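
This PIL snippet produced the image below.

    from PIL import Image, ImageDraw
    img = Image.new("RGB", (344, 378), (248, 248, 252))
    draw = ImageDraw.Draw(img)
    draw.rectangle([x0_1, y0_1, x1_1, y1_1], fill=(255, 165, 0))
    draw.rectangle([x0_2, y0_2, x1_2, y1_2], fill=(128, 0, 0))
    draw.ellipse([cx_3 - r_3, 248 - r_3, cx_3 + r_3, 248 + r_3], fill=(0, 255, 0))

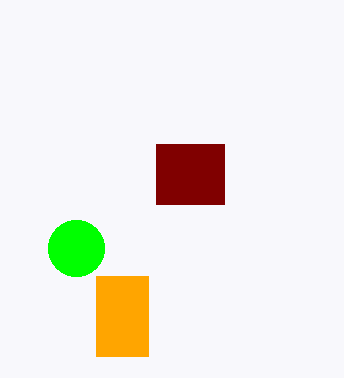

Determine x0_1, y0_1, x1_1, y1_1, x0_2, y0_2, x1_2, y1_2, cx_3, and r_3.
x0_1 = 96
y0_1 = 276
x1_1 = 148
y1_1 = 356
x0_2 = 156
y0_2 = 144
x1_2 = 224
y1_2 = 204
cx_3 = 76
r_3 = 28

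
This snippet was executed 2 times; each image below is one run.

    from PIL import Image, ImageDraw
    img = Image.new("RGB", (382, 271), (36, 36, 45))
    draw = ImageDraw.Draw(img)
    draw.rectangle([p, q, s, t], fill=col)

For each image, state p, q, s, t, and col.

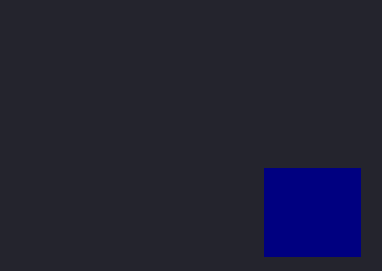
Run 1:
p = 264; q = 168; s = 360; t = 256; col = 'navy'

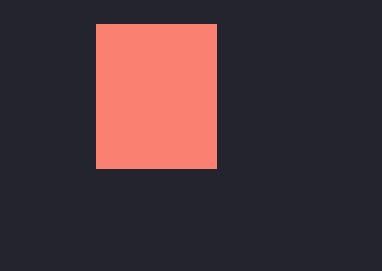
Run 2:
p = 96, q = 24, s = 216, t = 168, col = 'salmon'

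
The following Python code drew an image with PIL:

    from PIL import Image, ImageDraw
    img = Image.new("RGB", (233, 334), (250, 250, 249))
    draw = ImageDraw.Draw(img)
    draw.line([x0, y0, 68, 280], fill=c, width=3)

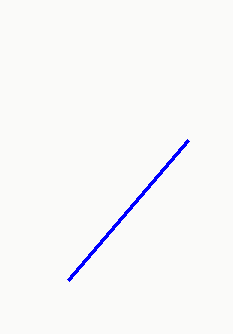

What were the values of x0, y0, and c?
x0 = 188
y0 = 140
c = 'blue'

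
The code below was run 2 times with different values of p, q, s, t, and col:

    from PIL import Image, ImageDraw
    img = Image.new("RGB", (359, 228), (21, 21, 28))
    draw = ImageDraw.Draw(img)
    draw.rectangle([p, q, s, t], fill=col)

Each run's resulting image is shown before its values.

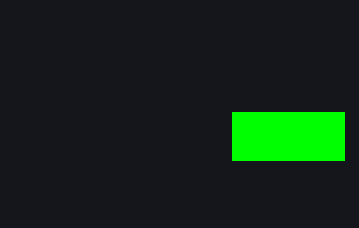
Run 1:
p = 232; q = 112; s = 344; t = 160; col = 'lime'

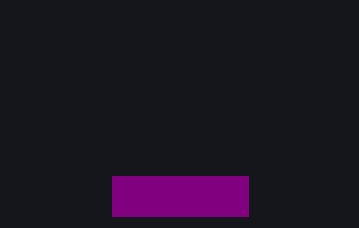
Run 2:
p = 112
q = 176
s = 248
t = 216
col = 'purple'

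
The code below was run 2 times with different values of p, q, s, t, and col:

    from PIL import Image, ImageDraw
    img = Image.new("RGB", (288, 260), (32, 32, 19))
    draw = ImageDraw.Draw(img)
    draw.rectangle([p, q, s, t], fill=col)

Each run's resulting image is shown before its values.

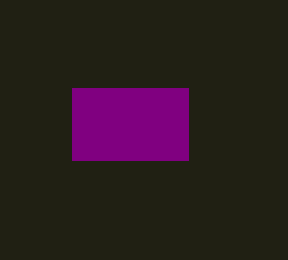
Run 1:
p = 72
q = 88
s = 188
t = 160
col = 'purple'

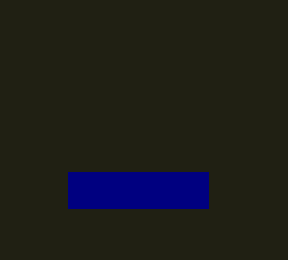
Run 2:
p = 68
q = 172
s = 208
t = 208
col = 'navy'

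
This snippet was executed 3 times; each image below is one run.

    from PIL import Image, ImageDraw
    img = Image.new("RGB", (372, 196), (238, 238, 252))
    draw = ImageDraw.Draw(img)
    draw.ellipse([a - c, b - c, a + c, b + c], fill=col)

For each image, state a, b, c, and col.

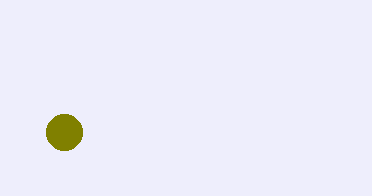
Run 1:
a = 64, b = 132, c = 18, col = 'olive'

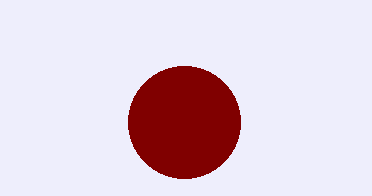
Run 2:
a = 184, b = 122, c = 56, col = 'maroon'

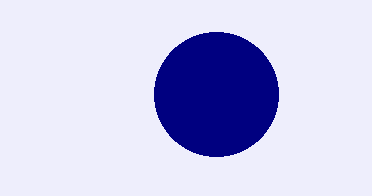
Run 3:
a = 216
b = 94
c = 62
col = 'navy'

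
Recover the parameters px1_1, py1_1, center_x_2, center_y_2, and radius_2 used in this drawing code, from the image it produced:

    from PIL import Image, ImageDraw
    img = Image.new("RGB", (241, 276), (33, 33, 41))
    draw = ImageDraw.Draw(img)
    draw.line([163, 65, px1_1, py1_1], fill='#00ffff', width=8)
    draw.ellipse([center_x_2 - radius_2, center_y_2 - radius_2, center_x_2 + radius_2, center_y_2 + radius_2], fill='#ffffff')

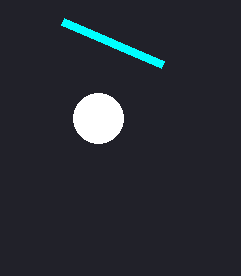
px1_1 = 63, py1_1 = 22, center_x_2 = 98, center_y_2 = 118, radius_2 = 25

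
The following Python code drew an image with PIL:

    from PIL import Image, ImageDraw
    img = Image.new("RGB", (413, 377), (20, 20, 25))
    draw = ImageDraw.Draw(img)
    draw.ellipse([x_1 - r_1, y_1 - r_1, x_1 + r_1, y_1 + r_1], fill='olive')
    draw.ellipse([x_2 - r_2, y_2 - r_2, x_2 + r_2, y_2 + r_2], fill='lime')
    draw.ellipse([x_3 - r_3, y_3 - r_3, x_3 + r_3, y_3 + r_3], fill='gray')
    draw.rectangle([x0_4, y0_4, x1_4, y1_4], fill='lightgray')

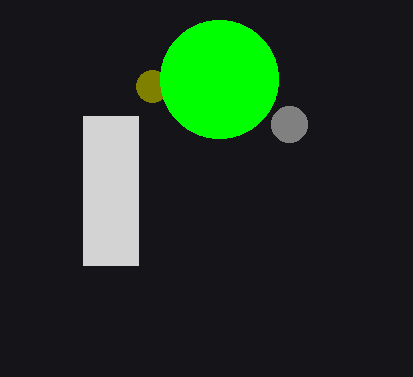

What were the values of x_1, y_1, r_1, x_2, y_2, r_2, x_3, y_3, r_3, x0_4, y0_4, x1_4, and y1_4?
x_1 = 152, y_1 = 86, r_1 = 16, x_2 = 219, y_2 = 79, r_2 = 59, x_3 = 289, y_3 = 124, r_3 = 18, x0_4 = 83, y0_4 = 116, x1_4 = 138, y1_4 = 265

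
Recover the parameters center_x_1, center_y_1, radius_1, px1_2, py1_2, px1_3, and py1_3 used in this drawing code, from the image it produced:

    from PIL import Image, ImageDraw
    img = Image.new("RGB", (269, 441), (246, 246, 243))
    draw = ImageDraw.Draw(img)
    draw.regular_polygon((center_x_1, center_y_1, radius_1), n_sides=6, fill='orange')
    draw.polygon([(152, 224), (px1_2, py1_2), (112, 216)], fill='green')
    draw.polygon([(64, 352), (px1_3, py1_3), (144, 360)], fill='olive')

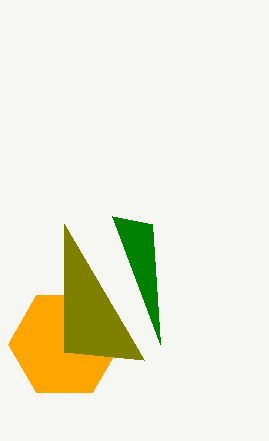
center_x_1 = 64; center_y_1 = 344; radius_1 = 56; px1_2 = 160; py1_2 = 344; px1_3 = 64; py1_3 = 224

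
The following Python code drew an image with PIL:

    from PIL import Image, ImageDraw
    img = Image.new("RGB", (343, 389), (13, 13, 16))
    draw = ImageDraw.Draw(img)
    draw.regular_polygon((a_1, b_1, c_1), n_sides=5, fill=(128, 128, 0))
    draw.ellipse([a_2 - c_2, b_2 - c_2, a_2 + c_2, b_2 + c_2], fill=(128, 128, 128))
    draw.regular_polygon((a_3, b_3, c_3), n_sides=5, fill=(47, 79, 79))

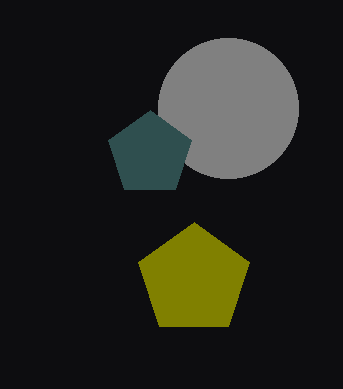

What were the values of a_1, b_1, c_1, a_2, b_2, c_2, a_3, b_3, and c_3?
a_1 = 194; b_1 = 280; c_1 = 58; a_2 = 228; b_2 = 108; c_2 = 70; a_3 = 150; b_3 = 154; c_3 = 44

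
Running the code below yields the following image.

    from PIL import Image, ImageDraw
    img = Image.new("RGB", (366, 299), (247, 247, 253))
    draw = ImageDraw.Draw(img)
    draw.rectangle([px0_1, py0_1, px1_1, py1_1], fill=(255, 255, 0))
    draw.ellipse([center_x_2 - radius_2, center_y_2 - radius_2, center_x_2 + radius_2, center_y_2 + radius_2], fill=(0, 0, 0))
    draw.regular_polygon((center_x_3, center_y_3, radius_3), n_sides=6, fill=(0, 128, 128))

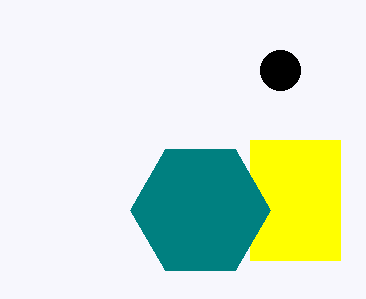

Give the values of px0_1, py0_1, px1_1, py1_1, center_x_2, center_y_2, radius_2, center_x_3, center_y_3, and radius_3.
px0_1 = 250
py0_1 = 140
px1_1 = 340
py1_1 = 260
center_x_2 = 280
center_y_2 = 70
radius_2 = 20
center_x_3 = 200
center_y_3 = 210
radius_3 = 70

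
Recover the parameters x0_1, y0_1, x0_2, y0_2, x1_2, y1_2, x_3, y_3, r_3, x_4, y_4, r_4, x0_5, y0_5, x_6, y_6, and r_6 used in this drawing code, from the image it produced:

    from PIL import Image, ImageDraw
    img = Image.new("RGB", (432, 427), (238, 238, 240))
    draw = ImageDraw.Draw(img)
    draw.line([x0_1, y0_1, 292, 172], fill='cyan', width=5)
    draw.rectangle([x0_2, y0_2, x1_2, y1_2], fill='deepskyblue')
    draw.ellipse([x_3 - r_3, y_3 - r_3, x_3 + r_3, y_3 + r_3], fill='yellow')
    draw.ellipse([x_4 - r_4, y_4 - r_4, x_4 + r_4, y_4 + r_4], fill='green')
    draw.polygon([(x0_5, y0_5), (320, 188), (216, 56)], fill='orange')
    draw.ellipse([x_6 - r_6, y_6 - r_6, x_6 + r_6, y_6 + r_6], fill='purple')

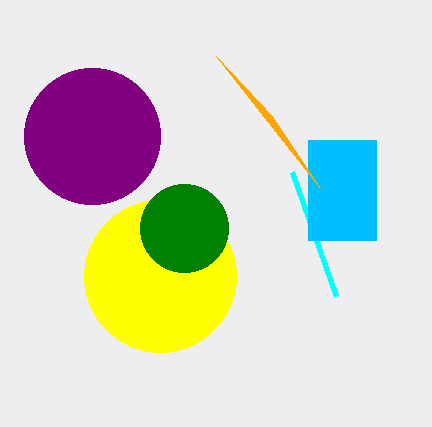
x0_1 = 336; y0_1 = 296; x0_2 = 308; y0_2 = 140; x1_2 = 376; y1_2 = 240; x_3 = 160; y_3 = 276; r_3 = 76; x_4 = 184; y_4 = 228; r_4 = 44; x0_5 = 272; y0_5 = 116; x_6 = 92; y_6 = 136; r_6 = 68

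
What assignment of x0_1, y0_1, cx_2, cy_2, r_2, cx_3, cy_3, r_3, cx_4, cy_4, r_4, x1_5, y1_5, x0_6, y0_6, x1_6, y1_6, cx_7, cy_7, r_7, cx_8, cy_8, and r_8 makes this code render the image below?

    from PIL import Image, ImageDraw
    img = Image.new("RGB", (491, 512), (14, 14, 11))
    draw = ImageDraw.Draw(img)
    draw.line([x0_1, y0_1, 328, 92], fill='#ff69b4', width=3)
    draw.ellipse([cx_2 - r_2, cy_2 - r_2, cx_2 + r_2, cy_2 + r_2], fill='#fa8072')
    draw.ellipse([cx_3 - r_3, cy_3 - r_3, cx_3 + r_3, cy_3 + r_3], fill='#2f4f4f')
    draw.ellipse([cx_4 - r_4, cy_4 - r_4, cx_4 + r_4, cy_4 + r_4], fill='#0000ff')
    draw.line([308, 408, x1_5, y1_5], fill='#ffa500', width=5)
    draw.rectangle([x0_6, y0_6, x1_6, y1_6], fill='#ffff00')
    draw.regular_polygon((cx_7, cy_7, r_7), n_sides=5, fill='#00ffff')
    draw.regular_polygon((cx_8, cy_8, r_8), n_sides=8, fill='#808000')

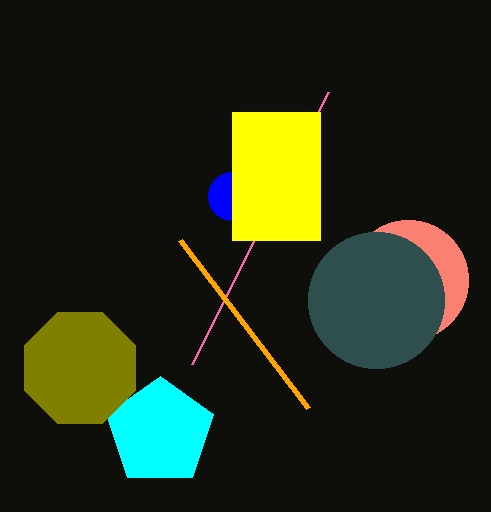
x0_1 = 192; y0_1 = 364; cx_2 = 408; cy_2 = 280; r_2 = 60; cx_3 = 376; cy_3 = 300; r_3 = 68; cx_4 = 232; cy_4 = 196; r_4 = 24; x1_5 = 180; y1_5 = 240; x0_6 = 232; y0_6 = 112; x1_6 = 320; y1_6 = 240; cx_7 = 160; cy_7 = 432; r_7 = 56; cx_8 = 80; cy_8 = 368; r_8 = 60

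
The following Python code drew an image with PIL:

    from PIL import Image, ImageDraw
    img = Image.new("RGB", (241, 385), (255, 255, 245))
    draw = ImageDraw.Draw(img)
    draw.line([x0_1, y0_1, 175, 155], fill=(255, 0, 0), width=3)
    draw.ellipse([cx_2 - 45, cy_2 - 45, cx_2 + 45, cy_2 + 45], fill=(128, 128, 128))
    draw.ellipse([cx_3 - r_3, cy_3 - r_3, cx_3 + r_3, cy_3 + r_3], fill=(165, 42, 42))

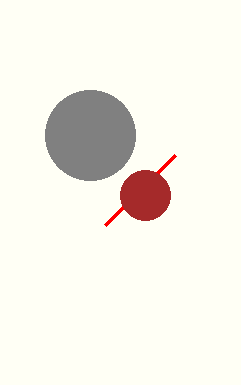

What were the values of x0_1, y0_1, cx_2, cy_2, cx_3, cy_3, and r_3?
x0_1 = 105; y0_1 = 225; cx_2 = 90; cy_2 = 135; cx_3 = 145; cy_3 = 195; r_3 = 25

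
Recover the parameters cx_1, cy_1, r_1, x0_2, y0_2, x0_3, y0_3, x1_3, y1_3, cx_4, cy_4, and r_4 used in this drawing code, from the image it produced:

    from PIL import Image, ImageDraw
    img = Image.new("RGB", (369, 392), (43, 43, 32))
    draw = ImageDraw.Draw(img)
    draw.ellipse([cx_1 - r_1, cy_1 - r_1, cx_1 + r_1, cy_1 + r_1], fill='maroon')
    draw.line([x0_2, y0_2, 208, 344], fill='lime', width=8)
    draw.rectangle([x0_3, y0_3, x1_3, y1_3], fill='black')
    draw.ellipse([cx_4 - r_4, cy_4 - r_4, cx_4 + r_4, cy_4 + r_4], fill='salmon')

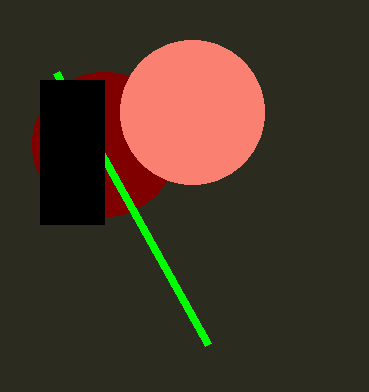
cx_1 = 104; cy_1 = 144; r_1 = 72; x0_2 = 56; y0_2 = 72; x0_3 = 40; y0_3 = 80; x1_3 = 104; y1_3 = 224; cx_4 = 192; cy_4 = 112; r_4 = 72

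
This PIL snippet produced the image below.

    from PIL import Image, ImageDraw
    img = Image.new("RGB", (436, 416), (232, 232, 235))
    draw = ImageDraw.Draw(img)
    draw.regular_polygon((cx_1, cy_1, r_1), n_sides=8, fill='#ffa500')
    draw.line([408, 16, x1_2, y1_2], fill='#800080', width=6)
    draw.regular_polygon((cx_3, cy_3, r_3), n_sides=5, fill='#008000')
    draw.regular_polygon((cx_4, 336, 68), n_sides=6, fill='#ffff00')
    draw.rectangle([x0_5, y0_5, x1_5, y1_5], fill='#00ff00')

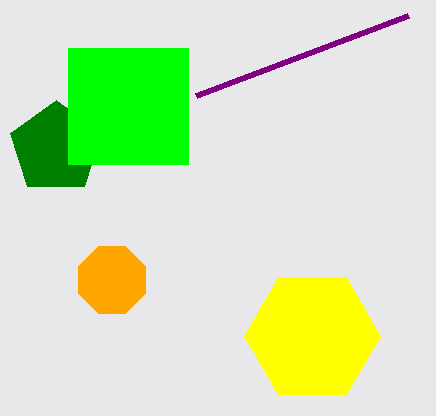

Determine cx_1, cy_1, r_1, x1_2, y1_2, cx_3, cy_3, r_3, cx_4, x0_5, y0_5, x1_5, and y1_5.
cx_1 = 112; cy_1 = 280; r_1 = 36; x1_2 = 196; y1_2 = 96; cx_3 = 56; cy_3 = 148; r_3 = 48; cx_4 = 312; x0_5 = 68; y0_5 = 48; x1_5 = 188; y1_5 = 164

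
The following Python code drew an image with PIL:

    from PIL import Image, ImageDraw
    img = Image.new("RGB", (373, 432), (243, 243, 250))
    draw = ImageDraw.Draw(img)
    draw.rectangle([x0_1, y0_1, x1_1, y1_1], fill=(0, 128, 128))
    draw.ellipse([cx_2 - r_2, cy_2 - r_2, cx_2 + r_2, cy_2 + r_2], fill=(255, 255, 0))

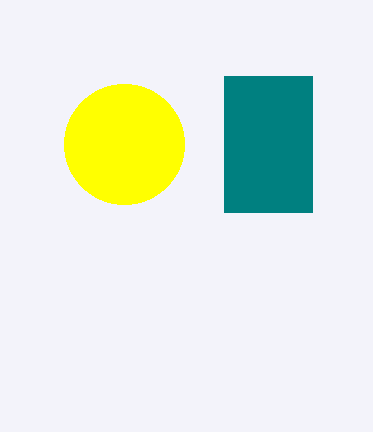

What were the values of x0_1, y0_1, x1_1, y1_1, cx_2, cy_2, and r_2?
x0_1 = 224, y0_1 = 76, x1_1 = 312, y1_1 = 212, cx_2 = 124, cy_2 = 144, r_2 = 60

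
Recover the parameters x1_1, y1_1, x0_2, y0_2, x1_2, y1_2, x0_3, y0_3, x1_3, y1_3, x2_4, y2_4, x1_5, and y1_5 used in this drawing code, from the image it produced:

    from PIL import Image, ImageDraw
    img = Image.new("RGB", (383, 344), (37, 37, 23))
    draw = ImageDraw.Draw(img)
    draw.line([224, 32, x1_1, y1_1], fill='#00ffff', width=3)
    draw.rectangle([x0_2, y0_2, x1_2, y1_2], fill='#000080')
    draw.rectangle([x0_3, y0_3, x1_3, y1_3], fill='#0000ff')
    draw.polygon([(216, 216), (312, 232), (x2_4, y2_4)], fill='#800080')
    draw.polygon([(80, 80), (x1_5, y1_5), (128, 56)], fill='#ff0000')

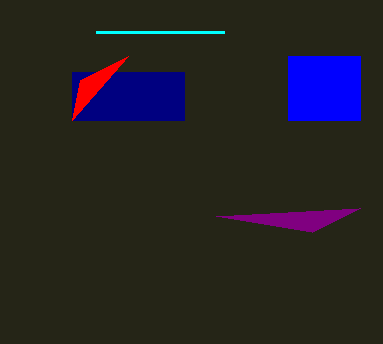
x1_1 = 96, y1_1 = 32, x0_2 = 72, y0_2 = 72, x1_2 = 184, y1_2 = 120, x0_3 = 288, y0_3 = 56, x1_3 = 360, y1_3 = 120, x2_4 = 360, y2_4 = 208, x1_5 = 72, y1_5 = 120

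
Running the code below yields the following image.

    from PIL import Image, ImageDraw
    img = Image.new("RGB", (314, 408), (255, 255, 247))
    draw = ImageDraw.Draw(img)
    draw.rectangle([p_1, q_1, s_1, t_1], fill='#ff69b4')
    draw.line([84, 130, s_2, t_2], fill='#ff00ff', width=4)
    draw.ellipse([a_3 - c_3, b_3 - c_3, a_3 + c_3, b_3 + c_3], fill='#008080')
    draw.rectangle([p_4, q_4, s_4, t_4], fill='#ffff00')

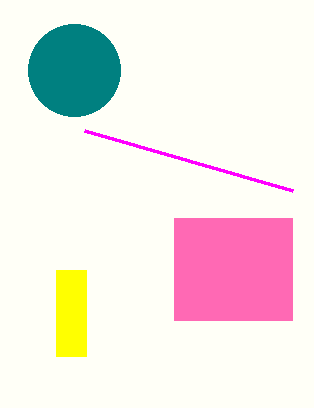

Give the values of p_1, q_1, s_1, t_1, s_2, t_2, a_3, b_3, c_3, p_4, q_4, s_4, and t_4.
p_1 = 174; q_1 = 218; s_1 = 292; t_1 = 320; s_2 = 292; t_2 = 190; a_3 = 74; b_3 = 70; c_3 = 46; p_4 = 56; q_4 = 270; s_4 = 86; t_4 = 356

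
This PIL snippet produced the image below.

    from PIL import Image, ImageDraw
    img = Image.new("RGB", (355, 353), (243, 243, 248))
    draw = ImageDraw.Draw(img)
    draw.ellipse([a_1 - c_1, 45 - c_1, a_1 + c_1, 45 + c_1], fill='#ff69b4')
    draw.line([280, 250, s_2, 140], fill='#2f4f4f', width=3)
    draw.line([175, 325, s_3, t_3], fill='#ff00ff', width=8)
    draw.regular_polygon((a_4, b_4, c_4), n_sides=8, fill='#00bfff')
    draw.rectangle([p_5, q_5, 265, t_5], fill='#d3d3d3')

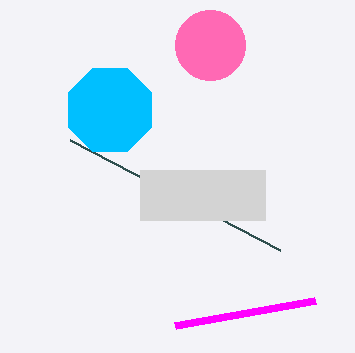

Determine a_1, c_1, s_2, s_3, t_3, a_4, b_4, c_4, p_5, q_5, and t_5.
a_1 = 210
c_1 = 35
s_2 = 70
s_3 = 315
t_3 = 300
a_4 = 110
b_4 = 110
c_4 = 45
p_5 = 140
q_5 = 170
t_5 = 220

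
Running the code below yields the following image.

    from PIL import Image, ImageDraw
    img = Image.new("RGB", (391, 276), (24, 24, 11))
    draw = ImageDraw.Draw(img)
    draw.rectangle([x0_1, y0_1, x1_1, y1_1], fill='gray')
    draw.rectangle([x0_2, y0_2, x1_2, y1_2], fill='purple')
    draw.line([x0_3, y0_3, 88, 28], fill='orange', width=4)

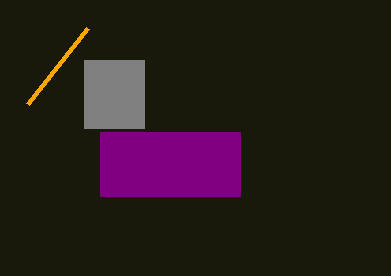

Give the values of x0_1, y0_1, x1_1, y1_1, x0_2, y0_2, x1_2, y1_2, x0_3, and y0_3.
x0_1 = 84; y0_1 = 60; x1_1 = 144; y1_1 = 128; x0_2 = 100; y0_2 = 132; x1_2 = 240; y1_2 = 196; x0_3 = 28; y0_3 = 104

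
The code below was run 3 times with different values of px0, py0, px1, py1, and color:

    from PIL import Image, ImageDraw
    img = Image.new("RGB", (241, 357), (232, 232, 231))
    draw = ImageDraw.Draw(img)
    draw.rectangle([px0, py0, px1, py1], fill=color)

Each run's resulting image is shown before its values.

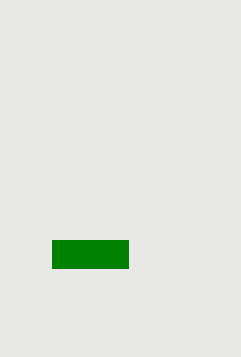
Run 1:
px0 = 52, py0 = 240, px1 = 128, py1 = 268, color = 'green'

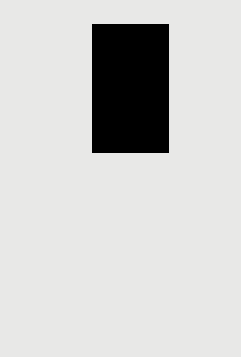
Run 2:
px0 = 92
py0 = 24
px1 = 168
py1 = 152
color = 'black'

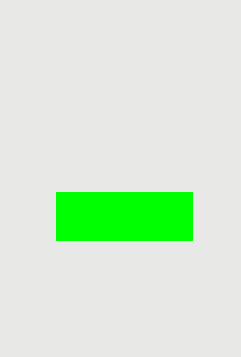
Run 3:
px0 = 56, py0 = 192, px1 = 192, py1 = 240, color = 'lime'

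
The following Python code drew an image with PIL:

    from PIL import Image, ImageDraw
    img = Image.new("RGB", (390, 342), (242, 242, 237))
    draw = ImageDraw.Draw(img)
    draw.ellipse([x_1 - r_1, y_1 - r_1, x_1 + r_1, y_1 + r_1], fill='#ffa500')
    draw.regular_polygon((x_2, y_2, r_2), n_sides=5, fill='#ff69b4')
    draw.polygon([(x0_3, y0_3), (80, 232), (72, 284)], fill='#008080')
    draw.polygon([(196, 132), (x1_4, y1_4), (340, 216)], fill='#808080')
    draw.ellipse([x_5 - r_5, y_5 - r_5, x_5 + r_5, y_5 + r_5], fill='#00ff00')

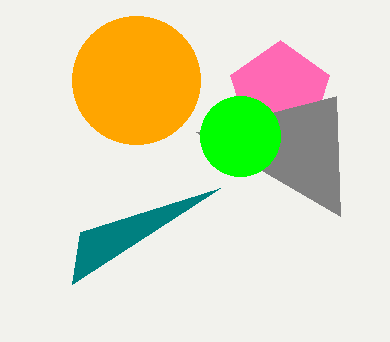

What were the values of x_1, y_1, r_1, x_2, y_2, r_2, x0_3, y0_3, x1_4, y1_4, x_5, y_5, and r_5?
x_1 = 136, y_1 = 80, r_1 = 64, x_2 = 280, y_2 = 92, r_2 = 52, x0_3 = 220, y0_3 = 188, x1_4 = 336, y1_4 = 96, x_5 = 240, y_5 = 136, r_5 = 40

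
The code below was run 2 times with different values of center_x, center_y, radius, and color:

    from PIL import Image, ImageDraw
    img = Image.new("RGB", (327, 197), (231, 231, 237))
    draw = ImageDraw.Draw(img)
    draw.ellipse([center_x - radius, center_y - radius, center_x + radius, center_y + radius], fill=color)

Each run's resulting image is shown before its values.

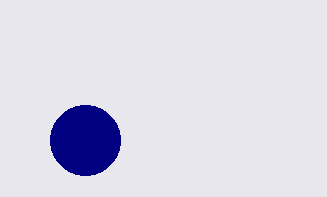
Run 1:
center_x = 85
center_y = 140
radius = 35
color = 'navy'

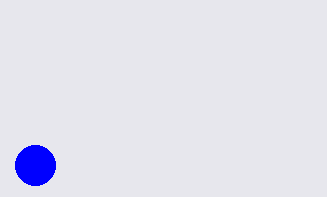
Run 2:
center_x = 35
center_y = 165
radius = 20
color = 'blue'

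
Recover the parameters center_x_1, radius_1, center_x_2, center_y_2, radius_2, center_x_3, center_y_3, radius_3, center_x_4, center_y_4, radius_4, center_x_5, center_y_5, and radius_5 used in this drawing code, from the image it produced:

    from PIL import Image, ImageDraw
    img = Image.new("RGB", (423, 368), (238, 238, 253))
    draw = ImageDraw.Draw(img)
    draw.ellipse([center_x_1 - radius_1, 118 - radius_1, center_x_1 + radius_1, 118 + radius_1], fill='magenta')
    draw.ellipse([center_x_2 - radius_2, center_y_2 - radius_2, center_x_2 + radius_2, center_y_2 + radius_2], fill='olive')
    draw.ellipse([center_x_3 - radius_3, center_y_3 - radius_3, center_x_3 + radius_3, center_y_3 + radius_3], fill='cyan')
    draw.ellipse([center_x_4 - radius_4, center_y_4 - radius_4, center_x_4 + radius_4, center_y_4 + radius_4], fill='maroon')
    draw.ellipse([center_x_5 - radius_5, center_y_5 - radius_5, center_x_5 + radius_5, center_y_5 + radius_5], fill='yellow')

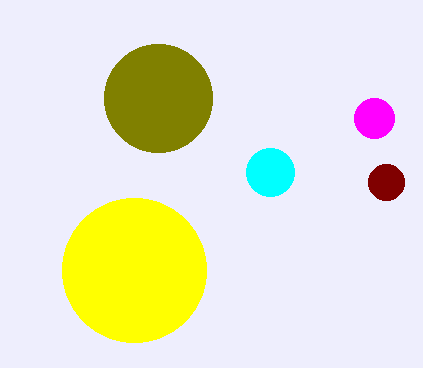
center_x_1 = 374; radius_1 = 20; center_x_2 = 158; center_y_2 = 98; radius_2 = 54; center_x_3 = 270; center_y_3 = 172; radius_3 = 24; center_x_4 = 386; center_y_4 = 182; radius_4 = 18; center_x_5 = 134; center_y_5 = 270; radius_5 = 72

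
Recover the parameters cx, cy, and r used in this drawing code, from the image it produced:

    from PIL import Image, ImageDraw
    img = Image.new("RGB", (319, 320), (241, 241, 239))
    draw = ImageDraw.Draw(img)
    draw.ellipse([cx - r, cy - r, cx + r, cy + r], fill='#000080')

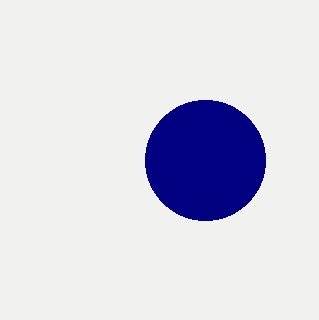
cx = 205
cy = 160
r = 60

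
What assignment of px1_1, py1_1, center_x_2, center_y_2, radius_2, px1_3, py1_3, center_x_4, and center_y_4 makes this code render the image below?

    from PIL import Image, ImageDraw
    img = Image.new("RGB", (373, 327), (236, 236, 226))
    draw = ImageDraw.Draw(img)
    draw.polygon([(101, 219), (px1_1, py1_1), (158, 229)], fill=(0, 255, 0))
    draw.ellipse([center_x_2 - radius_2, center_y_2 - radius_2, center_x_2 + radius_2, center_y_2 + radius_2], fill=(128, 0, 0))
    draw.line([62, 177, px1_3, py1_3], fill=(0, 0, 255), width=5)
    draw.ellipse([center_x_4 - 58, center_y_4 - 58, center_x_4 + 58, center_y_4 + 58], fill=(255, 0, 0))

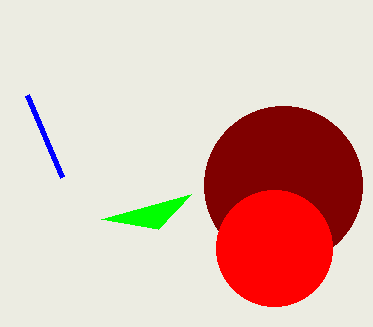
px1_1 = 191; py1_1 = 194; center_x_2 = 283; center_y_2 = 185; radius_2 = 79; px1_3 = 27; py1_3 = 95; center_x_4 = 274; center_y_4 = 248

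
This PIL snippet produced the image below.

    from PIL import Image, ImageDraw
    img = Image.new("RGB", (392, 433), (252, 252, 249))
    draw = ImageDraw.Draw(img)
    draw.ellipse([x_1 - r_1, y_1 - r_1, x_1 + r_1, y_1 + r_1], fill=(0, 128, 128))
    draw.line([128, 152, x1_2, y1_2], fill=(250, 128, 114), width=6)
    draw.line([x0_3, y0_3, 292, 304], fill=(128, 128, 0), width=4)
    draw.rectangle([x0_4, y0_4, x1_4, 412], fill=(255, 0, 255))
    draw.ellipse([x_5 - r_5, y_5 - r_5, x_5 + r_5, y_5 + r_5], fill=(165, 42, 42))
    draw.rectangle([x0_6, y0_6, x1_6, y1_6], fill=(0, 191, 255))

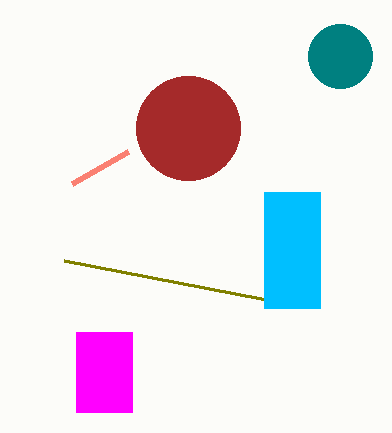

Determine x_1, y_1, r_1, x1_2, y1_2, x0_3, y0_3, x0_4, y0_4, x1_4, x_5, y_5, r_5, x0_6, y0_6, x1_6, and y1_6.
x_1 = 340; y_1 = 56; r_1 = 32; x1_2 = 72; y1_2 = 184; x0_3 = 64; y0_3 = 260; x0_4 = 76; y0_4 = 332; x1_4 = 132; x_5 = 188; y_5 = 128; r_5 = 52; x0_6 = 264; y0_6 = 192; x1_6 = 320; y1_6 = 308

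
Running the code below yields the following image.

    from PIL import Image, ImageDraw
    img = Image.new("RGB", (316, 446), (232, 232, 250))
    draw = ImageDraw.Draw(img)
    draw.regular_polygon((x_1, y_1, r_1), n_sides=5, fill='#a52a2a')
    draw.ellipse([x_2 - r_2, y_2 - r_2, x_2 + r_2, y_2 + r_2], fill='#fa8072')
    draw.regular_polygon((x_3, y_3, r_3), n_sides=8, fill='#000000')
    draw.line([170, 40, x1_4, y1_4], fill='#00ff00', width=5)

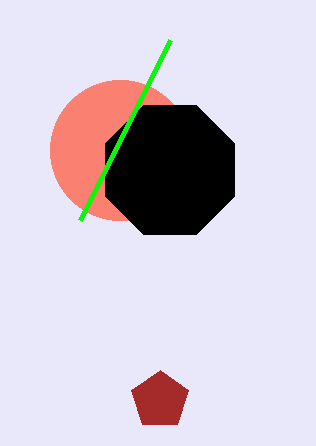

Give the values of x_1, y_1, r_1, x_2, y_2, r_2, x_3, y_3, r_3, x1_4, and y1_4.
x_1 = 160; y_1 = 400; r_1 = 30; x_2 = 120; y_2 = 150; r_2 = 70; x_3 = 170; y_3 = 170; r_3 = 70; x1_4 = 80; y1_4 = 220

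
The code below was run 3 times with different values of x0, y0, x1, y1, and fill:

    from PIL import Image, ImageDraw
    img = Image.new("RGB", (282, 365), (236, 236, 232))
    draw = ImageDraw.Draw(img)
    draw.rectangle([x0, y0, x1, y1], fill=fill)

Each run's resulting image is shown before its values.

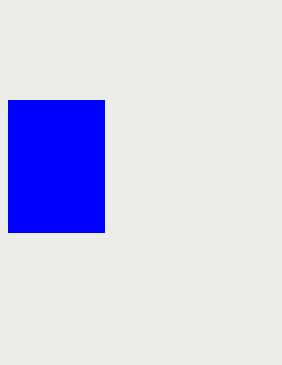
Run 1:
x0 = 8
y0 = 100
x1 = 104
y1 = 232
fill = 'blue'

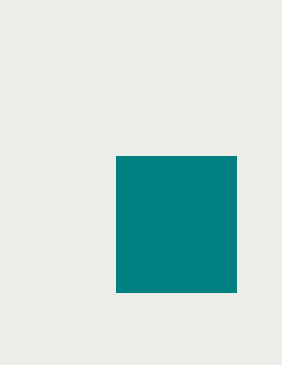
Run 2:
x0 = 116
y0 = 156
x1 = 236
y1 = 292
fill = 'teal'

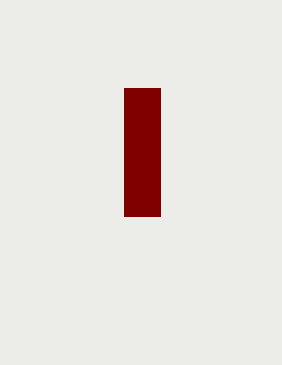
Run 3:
x0 = 124; y0 = 88; x1 = 160; y1 = 216; fill = 'maroon'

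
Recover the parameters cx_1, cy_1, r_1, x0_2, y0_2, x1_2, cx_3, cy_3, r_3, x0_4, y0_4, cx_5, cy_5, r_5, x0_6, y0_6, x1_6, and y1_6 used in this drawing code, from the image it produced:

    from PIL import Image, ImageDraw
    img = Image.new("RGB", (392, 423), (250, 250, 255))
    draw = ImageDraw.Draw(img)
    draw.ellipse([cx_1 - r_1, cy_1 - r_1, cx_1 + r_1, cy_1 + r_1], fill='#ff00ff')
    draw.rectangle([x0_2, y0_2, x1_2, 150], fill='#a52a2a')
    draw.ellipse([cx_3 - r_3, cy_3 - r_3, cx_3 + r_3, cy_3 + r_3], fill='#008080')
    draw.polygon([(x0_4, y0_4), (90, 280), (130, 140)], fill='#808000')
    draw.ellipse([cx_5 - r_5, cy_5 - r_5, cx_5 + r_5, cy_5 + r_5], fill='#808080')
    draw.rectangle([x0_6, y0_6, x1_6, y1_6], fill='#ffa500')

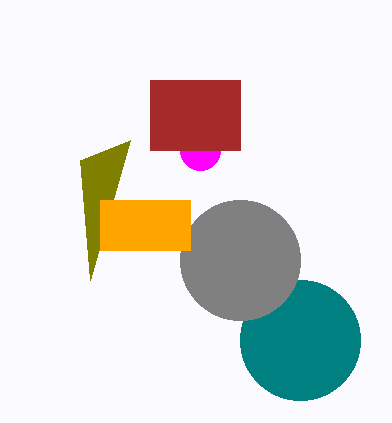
cx_1 = 200; cy_1 = 150; r_1 = 20; x0_2 = 150; y0_2 = 80; x1_2 = 240; cx_3 = 300; cy_3 = 340; r_3 = 60; x0_4 = 80; y0_4 = 160; cx_5 = 240; cy_5 = 260; r_5 = 60; x0_6 = 100; y0_6 = 200; x1_6 = 190; y1_6 = 250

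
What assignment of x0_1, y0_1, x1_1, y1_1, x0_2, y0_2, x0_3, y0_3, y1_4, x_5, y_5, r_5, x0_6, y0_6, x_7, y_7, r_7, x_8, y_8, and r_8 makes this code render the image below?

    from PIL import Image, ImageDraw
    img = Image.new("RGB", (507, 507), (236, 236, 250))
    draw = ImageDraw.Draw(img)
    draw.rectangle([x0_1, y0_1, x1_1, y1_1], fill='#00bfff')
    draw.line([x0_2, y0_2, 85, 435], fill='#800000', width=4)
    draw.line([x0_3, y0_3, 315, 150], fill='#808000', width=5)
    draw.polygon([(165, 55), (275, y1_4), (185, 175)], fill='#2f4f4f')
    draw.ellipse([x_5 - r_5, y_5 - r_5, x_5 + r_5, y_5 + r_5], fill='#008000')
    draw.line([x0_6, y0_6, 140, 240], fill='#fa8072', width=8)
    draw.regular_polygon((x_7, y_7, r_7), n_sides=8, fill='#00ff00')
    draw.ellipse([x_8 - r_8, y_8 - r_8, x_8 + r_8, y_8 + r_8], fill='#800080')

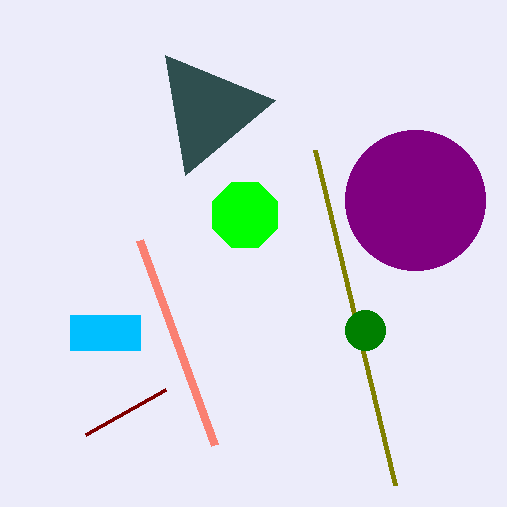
x0_1 = 70; y0_1 = 315; x1_1 = 140; y1_1 = 350; x0_2 = 165; y0_2 = 390; x0_3 = 395; y0_3 = 485; y1_4 = 100; x_5 = 365; y_5 = 330; r_5 = 20; x0_6 = 215; y0_6 = 445; x_7 = 245; y_7 = 215; r_7 = 35; x_8 = 415; y_8 = 200; r_8 = 70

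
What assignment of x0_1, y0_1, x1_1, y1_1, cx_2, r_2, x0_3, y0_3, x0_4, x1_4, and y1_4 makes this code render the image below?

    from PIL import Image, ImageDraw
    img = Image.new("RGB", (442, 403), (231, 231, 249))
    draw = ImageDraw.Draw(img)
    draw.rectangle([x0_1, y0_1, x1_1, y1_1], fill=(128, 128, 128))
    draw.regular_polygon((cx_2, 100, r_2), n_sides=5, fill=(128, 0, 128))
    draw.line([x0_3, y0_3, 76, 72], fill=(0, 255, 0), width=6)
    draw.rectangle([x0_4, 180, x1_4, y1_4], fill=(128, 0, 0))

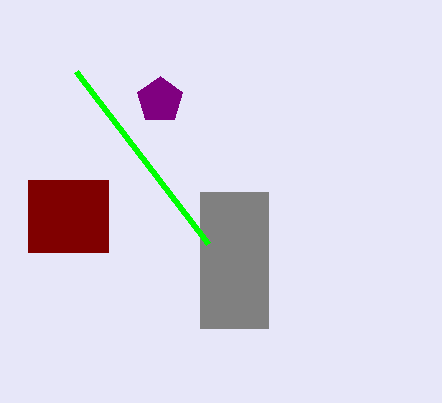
x0_1 = 200; y0_1 = 192; x1_1 = 268; y1_1 = 328; cx_2 = 160; r_2 = 24; x0_3 = 208; y0_3 = 244; x0_4 = 28; x1_4 = 108; y1_4 = 252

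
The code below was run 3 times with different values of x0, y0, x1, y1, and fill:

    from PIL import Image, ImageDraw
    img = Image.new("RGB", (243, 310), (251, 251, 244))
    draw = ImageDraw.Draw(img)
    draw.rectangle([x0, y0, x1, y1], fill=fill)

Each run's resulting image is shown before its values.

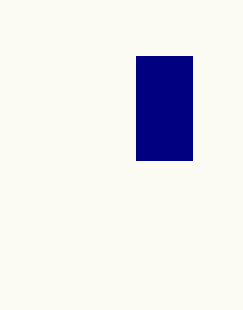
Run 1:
x0 = 136
y0 = 56
x1 = 192
y1 = 160
fill = 'navy'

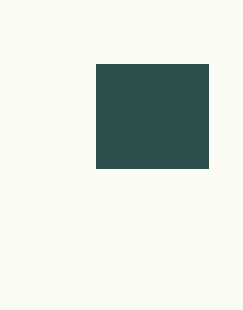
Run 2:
x0 = 96; y0 = 64; x1 = 208; y1 = 168; fill = 'darkslategray'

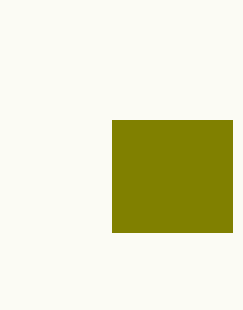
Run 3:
x0 = 112; y0 = 120; x1 = 232; y1 = 232; fill = 'olive'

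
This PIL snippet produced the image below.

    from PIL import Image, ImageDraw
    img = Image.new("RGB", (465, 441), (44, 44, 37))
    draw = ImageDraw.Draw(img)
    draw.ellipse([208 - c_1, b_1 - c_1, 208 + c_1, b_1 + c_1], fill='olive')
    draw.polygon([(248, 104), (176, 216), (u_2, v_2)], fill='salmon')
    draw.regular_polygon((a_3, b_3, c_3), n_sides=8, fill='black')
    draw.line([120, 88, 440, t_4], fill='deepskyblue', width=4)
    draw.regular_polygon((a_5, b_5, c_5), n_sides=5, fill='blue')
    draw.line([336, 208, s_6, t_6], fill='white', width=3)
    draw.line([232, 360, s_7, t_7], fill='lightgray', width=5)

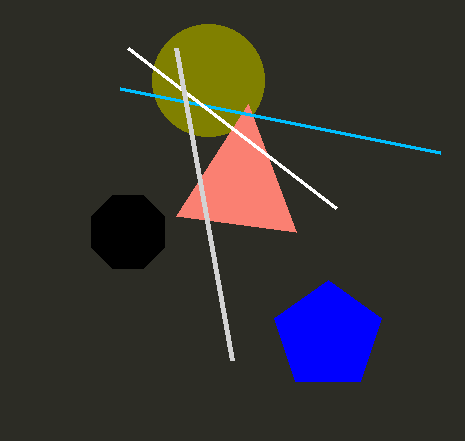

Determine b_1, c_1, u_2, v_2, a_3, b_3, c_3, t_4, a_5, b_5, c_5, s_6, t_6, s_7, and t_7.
b_1 = 80
c_1 = 56
u_2 = 296
v_2 = 232
a_3 = 128
b_3 = 232
c_3 = 40
t_4 = 152
a_5 = 328
b_5 = 336
c_5 = 56
s_6 = 128
t_6 = 48
s_7 = 176
t_7 = 48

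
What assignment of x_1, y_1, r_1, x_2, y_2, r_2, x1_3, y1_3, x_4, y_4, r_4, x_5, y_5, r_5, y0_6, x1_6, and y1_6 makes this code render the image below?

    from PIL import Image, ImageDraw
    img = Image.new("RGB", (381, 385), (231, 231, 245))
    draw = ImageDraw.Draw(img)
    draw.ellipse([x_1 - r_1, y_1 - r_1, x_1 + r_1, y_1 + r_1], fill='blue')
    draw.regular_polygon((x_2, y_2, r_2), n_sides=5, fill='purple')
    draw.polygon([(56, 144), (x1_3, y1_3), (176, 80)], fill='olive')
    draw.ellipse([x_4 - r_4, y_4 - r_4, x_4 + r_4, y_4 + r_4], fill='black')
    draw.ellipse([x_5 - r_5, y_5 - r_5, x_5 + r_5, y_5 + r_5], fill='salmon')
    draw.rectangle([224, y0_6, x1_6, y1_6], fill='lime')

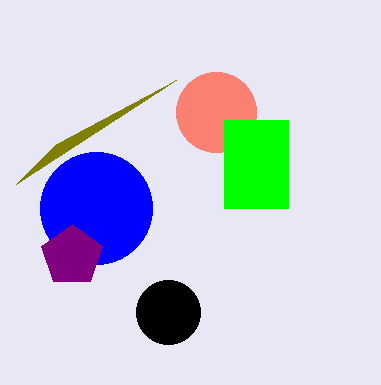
x_1 = 96, y_1 = 208, r_1 = 56, x_2 = 72, y_2 = 256, r_2 = 32, x1_3 = 16, y1_3 = 184, x_4 = 168, y_4 = 312, r_4 = 32, x_5 = 216, y_5 = 112, r_5 = 40, y0_6 = 120, x1_6 = 288, y1_6 = 208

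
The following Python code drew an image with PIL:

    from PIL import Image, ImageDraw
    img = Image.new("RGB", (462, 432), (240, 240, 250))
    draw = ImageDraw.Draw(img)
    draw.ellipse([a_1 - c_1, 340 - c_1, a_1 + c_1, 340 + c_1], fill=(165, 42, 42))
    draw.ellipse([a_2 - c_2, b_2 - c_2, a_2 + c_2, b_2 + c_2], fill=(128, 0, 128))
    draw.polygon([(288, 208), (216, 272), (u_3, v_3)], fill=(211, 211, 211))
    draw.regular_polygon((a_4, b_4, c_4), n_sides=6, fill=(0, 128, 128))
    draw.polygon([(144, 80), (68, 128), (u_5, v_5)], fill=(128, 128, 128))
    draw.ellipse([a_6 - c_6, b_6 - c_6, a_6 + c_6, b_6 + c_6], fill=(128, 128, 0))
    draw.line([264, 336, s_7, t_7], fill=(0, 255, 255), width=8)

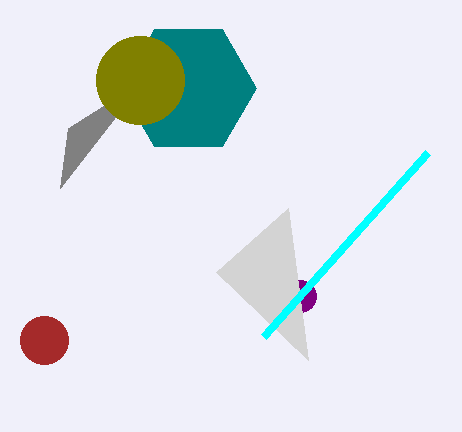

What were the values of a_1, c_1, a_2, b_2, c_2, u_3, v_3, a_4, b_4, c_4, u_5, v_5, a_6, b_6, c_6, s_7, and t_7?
a_1 = 44
c_1 = 24
a_2 = 300
b_2 = 296
c_2 = 16
u_3 = 308
v_3 = 360
a_4 = 188
b_4 = 88
c_4 = 68
u_5 = 60
v_5 = 188
a_6 = 140
b_6 = 80
c_6 = 44
s_7 = 428
t_7 = 152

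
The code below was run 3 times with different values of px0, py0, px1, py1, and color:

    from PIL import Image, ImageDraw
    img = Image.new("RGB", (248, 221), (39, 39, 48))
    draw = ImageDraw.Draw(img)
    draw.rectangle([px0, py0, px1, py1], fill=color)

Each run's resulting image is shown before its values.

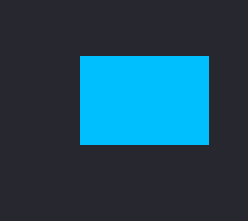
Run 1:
px0 = 80
py0 = 56
px1 = 208
py1 = 144
color = 'deepskyblue'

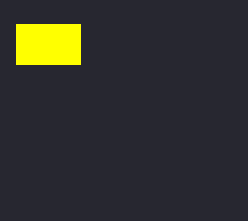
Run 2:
px0 = 16, py0 = 24, px1 = 80, py1 = 64, color = 'yellow'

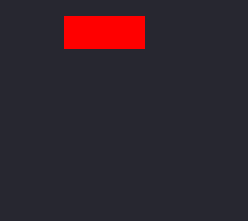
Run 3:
px0 = 64; py0 = 16; px1 = 144; py1 = 48; color = 'red'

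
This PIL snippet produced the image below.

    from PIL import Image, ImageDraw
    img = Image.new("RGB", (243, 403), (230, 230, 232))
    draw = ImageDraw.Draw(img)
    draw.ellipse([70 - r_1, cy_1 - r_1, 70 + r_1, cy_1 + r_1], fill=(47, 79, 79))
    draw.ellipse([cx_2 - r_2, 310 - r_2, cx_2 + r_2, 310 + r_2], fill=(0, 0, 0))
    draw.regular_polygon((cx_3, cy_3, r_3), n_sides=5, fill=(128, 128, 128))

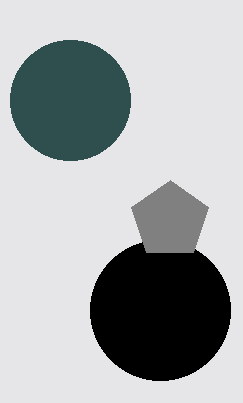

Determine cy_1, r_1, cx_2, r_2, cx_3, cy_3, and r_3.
cy_1 = 100
r_1 = 60
cx_2 = 160
r_2 = 70
cx_3 = 170
cy_3 = 220
r_3 = 40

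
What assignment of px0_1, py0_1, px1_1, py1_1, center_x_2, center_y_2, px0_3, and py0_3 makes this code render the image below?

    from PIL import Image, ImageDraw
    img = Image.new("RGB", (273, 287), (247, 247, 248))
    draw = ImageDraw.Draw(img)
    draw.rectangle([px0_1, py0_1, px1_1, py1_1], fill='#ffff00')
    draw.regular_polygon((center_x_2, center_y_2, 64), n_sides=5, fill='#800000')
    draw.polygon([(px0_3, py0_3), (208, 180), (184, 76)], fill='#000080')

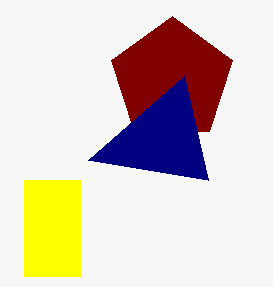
px0_1 = 24
py0_1 = 180
px1_1 = 80
py1_1 = 276
center_x_2 = 172
center_y_2 = 80
px0_3 = 88
py0_3 = 160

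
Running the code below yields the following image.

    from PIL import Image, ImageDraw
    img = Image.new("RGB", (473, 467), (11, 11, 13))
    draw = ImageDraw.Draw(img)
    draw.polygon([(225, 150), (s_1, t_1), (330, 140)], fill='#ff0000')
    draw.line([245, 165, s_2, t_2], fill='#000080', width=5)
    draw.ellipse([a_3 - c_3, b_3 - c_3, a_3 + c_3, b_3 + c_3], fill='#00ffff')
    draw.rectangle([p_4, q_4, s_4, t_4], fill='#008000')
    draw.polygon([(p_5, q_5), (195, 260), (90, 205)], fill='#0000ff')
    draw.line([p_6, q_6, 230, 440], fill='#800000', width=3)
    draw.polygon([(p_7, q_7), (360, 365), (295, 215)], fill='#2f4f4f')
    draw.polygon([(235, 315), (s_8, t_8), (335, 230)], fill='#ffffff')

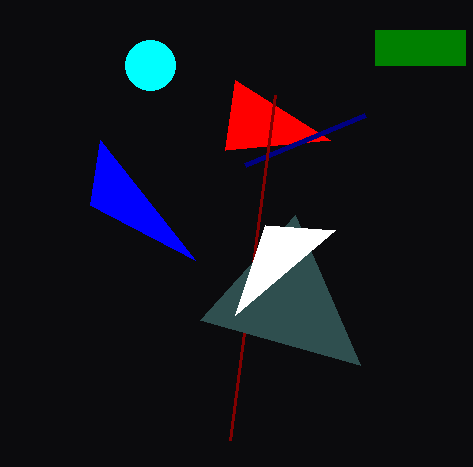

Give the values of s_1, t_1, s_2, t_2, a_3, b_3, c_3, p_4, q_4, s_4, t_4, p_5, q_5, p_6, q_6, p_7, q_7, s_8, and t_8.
s_1 = 235, t_1 = 80, s_2 = 365, t_2 = 115, a_3 = 150, b_3 = 65, c_3 = 25, p_4 = 375, q_4 = 30, s_4 = 465, t_4 = 65, p_5 = 100, q_5 = 140, p_6 = 275, q_6 = 95, p_7 = 200, q_7 = 320, s_8 = 265, t_8 = 225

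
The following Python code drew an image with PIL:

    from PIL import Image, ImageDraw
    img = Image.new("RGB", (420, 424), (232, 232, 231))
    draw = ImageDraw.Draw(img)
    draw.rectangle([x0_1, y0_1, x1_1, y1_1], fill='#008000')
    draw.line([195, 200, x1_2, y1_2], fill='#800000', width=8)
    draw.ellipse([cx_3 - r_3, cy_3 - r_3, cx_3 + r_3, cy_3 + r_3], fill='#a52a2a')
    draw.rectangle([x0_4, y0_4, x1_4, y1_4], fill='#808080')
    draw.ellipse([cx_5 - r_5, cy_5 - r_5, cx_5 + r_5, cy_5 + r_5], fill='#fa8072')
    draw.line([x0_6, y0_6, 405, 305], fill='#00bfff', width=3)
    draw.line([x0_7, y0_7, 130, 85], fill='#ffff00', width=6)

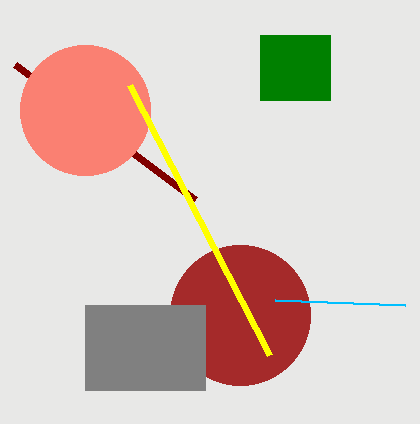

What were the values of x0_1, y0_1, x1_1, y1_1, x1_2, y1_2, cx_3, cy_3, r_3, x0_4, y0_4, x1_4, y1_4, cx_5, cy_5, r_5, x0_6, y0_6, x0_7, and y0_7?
x0_1 = 260
y0_1 = 35
x1_1 = 330
y1_1 = 100
x1_2 = 15
y1_2 = 65
cx_3 = 240
cy_3 = 315
r_3 = 70
x0_4 = 85
y0_4 = 305
x1_4 = 205
y1_4 = 390
cx_5 = 85
cy_5 = 110
r_5 = 65
x0_6 = 275
y0_6 = 300
x0_7 = 270
y0_7 = 355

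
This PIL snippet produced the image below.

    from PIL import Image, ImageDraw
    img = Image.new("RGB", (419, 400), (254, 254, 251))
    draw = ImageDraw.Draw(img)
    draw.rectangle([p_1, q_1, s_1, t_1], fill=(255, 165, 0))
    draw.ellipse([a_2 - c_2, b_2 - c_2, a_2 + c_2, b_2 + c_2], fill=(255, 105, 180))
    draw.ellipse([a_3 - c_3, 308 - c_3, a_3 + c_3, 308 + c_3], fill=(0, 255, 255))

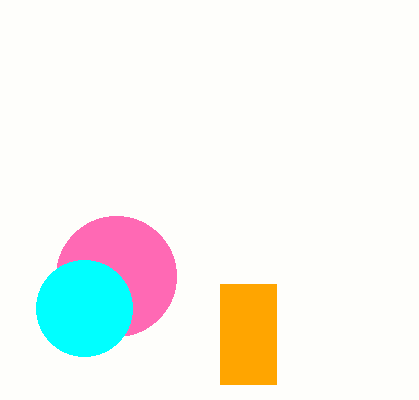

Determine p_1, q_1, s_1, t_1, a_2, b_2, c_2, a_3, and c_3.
p_1 = 220, q_1 = 284, s_1 = 276, t_1 = 384, a_2 = 116, b_2 = 276, c_2 = 60, a_3 = 84, c_3 = 48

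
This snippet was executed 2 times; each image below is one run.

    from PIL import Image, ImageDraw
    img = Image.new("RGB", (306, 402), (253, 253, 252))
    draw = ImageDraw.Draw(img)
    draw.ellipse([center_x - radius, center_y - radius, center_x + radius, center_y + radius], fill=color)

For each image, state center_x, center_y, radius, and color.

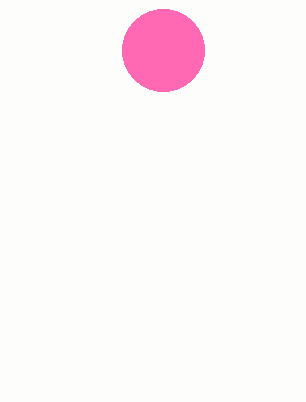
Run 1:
center_x = 163
center_y = 50
radius = 41
color = 'hotpink'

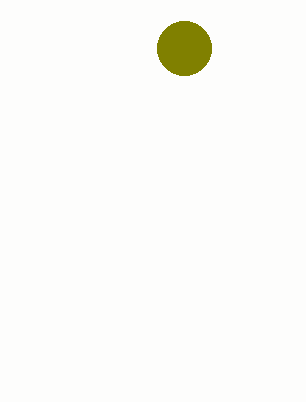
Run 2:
center_x = 184, center_y = 48, radius = 27, color = 'olive'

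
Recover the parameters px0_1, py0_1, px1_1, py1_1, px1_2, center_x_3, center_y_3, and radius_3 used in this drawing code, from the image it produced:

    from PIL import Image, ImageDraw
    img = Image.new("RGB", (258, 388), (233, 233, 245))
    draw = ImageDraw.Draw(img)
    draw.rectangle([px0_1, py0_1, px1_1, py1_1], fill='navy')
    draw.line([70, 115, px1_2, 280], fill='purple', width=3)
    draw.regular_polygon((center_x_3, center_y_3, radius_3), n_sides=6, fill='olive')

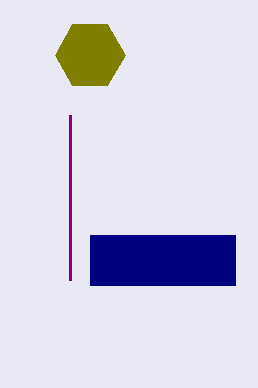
px0_1 = 90, py0_1 = 235, px1_1 = 235, py1_1 = 285, px1_2 = 70, center_x_3 = 90, center_y_3 = 55, radius_3 = 35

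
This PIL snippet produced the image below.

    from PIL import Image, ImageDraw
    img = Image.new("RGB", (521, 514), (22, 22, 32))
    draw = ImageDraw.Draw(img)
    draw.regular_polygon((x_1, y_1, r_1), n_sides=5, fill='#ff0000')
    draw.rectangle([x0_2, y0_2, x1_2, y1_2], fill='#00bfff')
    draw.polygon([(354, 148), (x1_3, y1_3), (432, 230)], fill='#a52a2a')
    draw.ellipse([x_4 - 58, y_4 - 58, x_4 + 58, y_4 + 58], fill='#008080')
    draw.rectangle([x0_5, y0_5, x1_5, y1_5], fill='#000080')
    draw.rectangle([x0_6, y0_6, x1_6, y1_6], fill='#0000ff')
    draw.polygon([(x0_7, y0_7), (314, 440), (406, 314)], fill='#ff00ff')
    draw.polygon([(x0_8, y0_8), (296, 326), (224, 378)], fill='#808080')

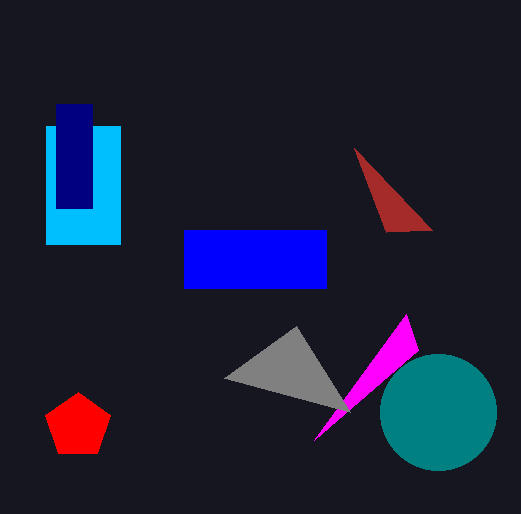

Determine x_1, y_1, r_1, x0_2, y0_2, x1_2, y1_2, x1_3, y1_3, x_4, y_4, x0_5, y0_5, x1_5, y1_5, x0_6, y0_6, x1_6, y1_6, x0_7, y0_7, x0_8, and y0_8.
x_1 = 78
y_1 = 426
r_1 = 34
x0_2 = 46
y0_2 = 126
x1_2 = 120
y1_2 = 244
x1_3 = 386
y1_3 = 232
x_4 = 438
y_4 = 412
x0_5 = 56
y0_5 = 104
x1_5 = 92
y1_5 = 208
x0_6 = 184
y0_6 = 230
x1_6 = 326
y1_6 = 288
x0_7 = 418
y0_7 = 350
x0_8 = 350
y0_8 = 412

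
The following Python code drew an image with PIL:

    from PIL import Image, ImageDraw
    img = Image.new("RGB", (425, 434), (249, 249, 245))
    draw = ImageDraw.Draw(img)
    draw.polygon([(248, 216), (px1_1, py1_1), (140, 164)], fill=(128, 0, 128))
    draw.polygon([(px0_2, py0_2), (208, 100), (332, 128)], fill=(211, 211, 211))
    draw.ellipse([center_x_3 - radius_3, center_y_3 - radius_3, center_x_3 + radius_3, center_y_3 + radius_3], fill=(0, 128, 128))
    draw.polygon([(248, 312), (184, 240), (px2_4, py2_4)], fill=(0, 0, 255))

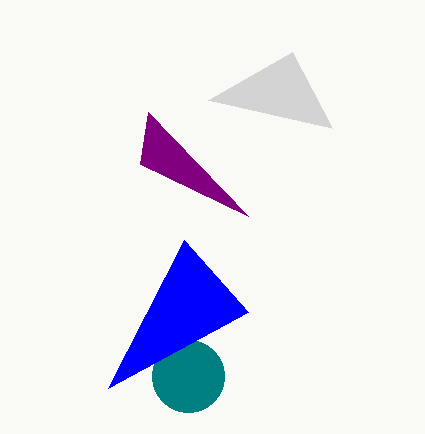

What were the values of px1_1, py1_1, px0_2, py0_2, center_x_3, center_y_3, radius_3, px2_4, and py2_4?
px1_1 = 148, py1_1 = 112, px0_2 = 292, py0_2 = 52, center_x_3 = 188, center_y_3 = 376, radius_3 = 36, px2_4 = 108, py2_4 = 388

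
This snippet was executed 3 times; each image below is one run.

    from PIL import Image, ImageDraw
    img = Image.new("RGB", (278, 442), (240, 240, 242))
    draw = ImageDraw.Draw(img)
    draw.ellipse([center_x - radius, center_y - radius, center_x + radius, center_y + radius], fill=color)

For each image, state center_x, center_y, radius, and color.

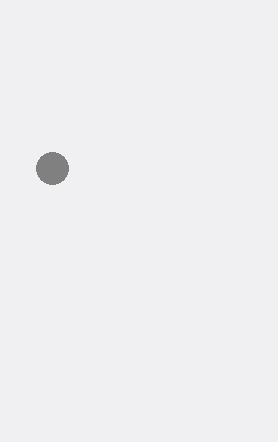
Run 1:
center_x = 52, center_y = 168, radius = 16, color = 'gray'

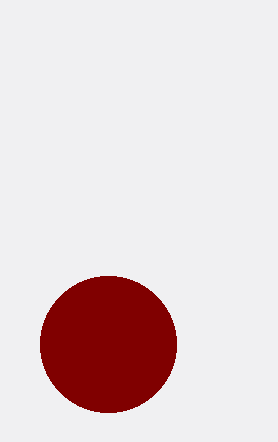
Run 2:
center_x = 108
center_y = 344
radius = 68
color = 'maroon'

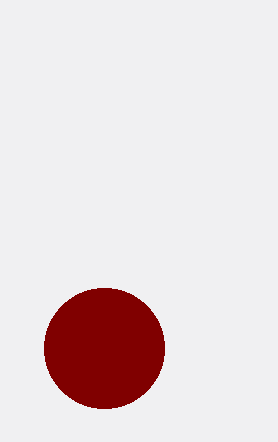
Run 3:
center_x = 104; center_y = 348; radius = 60; color = 'maroon'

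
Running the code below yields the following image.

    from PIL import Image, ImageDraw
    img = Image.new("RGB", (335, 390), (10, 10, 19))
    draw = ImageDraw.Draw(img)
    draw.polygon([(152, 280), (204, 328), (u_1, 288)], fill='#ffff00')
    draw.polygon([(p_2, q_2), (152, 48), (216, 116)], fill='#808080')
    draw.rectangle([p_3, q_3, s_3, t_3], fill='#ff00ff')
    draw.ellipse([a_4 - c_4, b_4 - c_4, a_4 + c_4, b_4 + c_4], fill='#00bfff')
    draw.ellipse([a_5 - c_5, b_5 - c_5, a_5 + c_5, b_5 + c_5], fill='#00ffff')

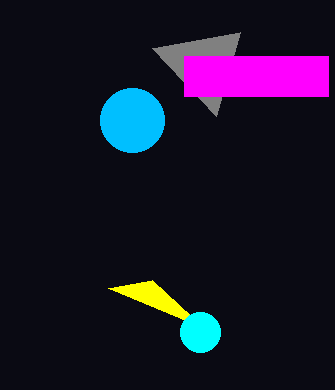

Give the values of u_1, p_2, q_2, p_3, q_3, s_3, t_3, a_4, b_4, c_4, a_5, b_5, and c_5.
u_1 = 108, p_2 = 240, q_2 = 32, p_3 = 184, q_3 = 56, s_3 = 328, t_3 = 96, a_4 = 132, b_4 = 120, c_4 = 32, a_5 = 200, b_5 = 332, c_5 = 20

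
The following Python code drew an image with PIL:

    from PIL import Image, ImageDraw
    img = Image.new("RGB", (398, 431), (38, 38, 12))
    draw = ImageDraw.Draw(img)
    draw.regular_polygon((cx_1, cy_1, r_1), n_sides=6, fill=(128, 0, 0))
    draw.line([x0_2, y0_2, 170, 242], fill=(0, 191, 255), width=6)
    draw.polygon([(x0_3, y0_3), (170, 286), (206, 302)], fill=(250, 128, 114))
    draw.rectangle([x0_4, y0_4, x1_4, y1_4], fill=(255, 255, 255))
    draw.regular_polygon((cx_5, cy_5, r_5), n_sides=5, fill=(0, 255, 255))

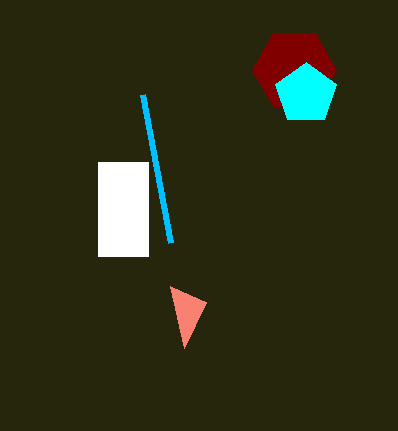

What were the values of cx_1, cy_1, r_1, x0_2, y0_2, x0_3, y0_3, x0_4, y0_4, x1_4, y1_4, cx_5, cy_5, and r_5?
cx_1 = 294
cy_1 = 70
r_1 = 42
x0_2 = 142
y0_2 = 94
x0_3 = 184
y0_3 = 348
x0_4 = 98
y0_4 = 162
x1_4 = 148
y1_4 = 256
cx_5 = 306
cy_5 = 94
r_5 = 32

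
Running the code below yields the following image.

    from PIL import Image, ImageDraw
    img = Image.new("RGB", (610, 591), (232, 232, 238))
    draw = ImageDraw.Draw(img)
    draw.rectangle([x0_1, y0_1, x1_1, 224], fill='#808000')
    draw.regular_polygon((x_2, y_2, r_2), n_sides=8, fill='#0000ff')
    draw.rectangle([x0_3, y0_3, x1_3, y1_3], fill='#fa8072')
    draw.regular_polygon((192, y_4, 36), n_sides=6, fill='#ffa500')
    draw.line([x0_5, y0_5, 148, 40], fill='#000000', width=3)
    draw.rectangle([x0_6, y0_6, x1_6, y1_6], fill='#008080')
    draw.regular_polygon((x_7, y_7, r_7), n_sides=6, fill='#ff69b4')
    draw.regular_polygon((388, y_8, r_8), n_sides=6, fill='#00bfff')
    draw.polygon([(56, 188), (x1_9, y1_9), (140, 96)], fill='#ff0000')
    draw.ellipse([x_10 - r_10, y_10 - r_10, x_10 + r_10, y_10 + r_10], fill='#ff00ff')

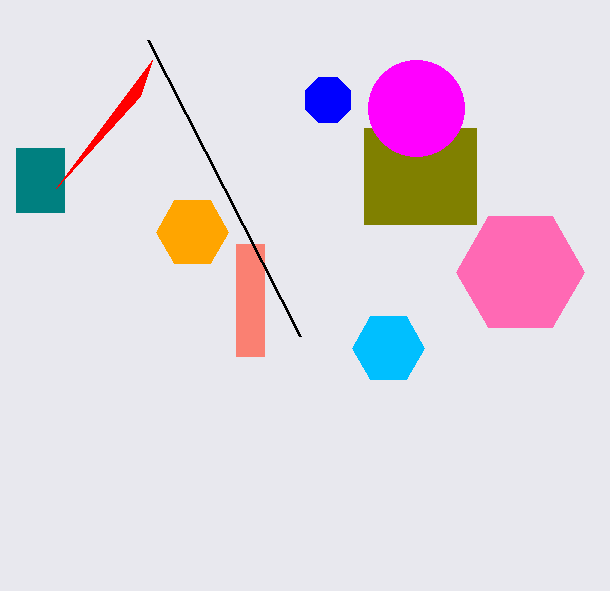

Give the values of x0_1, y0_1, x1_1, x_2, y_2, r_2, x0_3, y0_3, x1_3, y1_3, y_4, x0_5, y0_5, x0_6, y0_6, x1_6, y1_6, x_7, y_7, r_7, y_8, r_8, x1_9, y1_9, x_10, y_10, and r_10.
x0_1 = 364
y0_1 = 128
x1_1 = 476
x_2 = 328
y_2 = 100
r_2 = 24
x0_3 = 236
y0_3 = 244
x1_3 = 264
y1_3 = 356
y_4 = 232
x0_5 = 300
y0_5 = 336
x0_6 = 16
y0_6 = 148
x1_6 = 64
y1_6 = 212
x_7 = 520
y_7 = 272
r_7 = 64
y_8 = 348
r_8 = 36
x1_9 = 152
y1_9 = 60
x_10 = 416
y_10 = 108
r_10 = 48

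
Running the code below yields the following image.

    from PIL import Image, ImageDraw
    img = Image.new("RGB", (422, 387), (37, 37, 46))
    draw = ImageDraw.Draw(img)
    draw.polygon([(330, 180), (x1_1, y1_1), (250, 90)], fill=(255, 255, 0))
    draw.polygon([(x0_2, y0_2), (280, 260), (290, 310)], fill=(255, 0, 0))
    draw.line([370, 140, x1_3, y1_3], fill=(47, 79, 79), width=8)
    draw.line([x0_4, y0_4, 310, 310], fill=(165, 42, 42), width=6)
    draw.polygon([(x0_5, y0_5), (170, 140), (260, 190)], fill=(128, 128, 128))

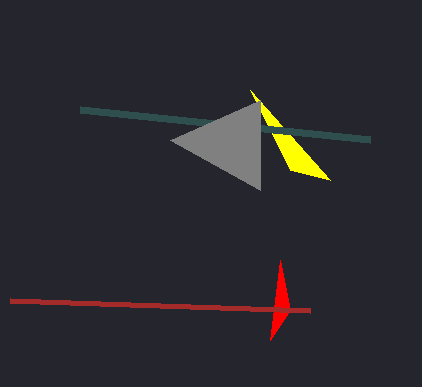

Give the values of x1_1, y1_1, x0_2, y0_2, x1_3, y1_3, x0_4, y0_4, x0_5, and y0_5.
x1_1 = 290; y1_1 = 170; x0_2 = 270; y0_2 = 340; x1_3 = 80; y1_3 = 110; x0_4 = 10; y0_4 = 300; x0_5 = 260; y0_5 = 100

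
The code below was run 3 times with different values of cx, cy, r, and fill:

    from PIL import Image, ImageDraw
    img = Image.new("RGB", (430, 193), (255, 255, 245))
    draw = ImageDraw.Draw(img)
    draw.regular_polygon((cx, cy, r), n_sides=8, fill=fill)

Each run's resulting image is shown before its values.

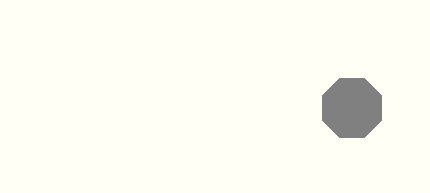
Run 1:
cx = 352; cy = 108; r = 32; fill = 'gray'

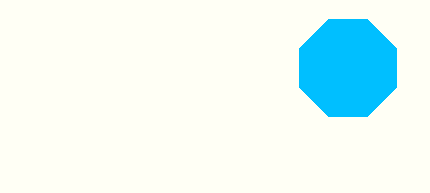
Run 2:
cx = 348, cy = 68, r = 52, fill = 'deepskyblue'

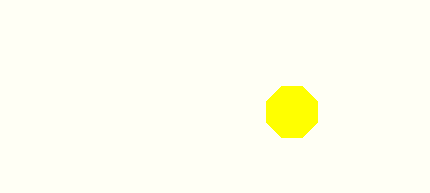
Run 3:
cx = 292; cy = 112; r = 28; fill = 'yellow'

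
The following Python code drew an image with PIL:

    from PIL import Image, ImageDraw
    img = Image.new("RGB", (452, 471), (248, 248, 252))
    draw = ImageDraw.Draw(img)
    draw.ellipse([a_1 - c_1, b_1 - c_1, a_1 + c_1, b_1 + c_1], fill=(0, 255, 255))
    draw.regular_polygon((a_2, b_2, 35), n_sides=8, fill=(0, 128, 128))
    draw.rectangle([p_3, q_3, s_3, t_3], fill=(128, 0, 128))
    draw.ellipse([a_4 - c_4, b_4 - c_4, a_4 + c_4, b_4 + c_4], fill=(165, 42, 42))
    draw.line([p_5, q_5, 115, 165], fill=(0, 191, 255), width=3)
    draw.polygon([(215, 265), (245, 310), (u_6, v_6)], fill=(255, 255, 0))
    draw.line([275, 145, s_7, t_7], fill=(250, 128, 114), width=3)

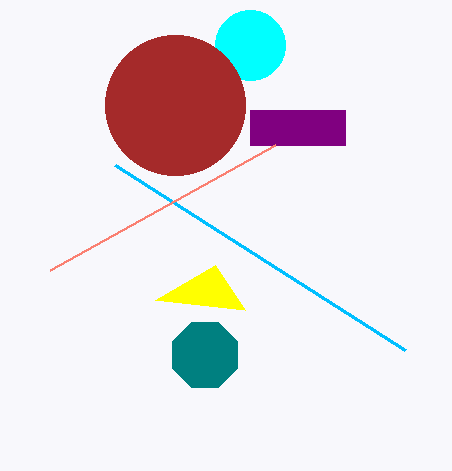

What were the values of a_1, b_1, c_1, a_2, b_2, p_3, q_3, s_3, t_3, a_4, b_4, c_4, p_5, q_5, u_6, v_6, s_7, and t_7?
a_1 = 250, b_1 = 45, c_1 = 35, a_2 = 205, b_2 = 355, p_3 = 250, q_3 = 110, s_3 = 345, t_3 = 145, a_4 = 175, b_4 = 105, c_4 = 70, p_5 = 405, q_5 = 350, u_6 = 155, v_6 = 300, s_7 = 50, t_7 = 270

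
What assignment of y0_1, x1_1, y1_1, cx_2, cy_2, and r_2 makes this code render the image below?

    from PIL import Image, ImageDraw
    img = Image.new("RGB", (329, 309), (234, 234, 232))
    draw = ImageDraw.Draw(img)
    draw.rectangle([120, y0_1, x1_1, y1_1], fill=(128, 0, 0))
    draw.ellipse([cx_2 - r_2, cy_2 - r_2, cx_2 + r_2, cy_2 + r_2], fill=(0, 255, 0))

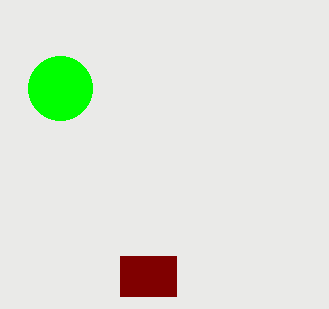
y0_1 = 256; x1_1 = 176; y1_1 = 296; cx_2 = 60; cy_2 = 88; r_2 = 32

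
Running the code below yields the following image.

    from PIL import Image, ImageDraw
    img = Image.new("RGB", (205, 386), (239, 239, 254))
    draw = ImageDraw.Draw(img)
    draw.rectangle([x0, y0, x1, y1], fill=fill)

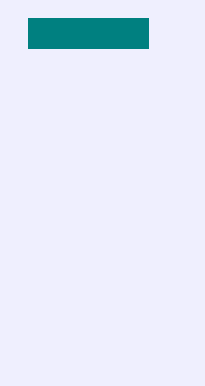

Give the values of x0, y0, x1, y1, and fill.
x0 = 28, y0 = 18, x1 = 148, y1 = 48, fill = 'teal'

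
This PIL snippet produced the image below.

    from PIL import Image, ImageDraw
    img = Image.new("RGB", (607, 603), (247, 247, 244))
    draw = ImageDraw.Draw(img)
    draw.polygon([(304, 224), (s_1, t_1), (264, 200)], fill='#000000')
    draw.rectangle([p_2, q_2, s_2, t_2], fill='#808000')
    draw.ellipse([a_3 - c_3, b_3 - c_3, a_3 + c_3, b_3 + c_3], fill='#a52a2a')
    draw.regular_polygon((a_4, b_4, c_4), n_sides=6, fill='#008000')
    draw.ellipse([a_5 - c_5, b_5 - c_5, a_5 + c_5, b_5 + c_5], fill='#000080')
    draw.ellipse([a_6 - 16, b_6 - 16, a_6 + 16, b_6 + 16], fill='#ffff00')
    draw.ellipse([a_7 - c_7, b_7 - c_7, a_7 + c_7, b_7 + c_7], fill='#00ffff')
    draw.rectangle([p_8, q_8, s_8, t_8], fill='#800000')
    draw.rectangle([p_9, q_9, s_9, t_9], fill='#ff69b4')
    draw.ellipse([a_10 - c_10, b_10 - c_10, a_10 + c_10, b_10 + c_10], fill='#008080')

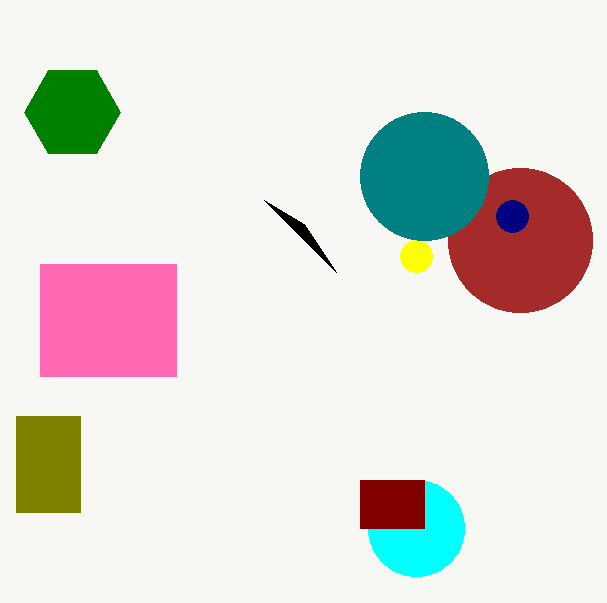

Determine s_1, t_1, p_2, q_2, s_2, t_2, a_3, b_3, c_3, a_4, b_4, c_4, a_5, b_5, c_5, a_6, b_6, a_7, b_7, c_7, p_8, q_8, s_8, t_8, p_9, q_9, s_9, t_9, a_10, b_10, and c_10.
s_1 = 336, t_1 = 272, p_2 = 16, q_2 = 416, s_2 = 80, t_2 = 512, a_3 = 520, b_3 = 240, c_3 = 72, a_4 = 72, b_4 = 112, c_4 = 48, a_5 = 512, b_5 = 216, c_5 = 16, a_6 = 416, b_6 = 256, a_7 = 416, b_7 = 528, c_7 = 48, p_8 = 360, q_8 = 480, s_8 = 424, t_8 = 528, p_9 = 40, q_9 = 264, s_9 = 176, t_9 = 376, a_10 = 424, b_10 = 176, c_10 = 64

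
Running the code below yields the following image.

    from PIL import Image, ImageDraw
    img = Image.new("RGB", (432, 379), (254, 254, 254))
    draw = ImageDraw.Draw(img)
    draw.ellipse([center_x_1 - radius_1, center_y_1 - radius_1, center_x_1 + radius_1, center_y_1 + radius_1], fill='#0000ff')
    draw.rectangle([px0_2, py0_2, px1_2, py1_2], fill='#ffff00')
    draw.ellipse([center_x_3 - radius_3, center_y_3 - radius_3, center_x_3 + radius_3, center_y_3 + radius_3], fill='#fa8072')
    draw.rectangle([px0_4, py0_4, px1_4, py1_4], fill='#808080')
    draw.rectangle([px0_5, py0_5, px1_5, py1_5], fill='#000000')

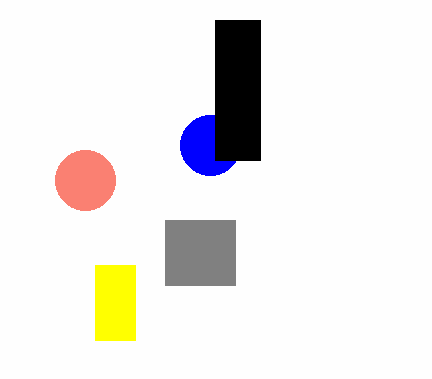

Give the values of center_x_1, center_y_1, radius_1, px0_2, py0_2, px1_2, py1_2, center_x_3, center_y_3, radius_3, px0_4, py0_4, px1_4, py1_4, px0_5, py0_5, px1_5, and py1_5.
center_x_1 = 210; center_y_1 = 145; radius_1 = 30; px0_2 = 95; py0_2 = 265; px1_2 = 135; py1_2 = 340; center_x_3 = 85; center_y_3 = 180; radius_3 = 30; px0_4 = 165; py0_4 = 220; px1_4 = 235; py1_4 = 285; px0_5 = 215; py0_5 = 20; px1_5 = 260; py1_5 = 160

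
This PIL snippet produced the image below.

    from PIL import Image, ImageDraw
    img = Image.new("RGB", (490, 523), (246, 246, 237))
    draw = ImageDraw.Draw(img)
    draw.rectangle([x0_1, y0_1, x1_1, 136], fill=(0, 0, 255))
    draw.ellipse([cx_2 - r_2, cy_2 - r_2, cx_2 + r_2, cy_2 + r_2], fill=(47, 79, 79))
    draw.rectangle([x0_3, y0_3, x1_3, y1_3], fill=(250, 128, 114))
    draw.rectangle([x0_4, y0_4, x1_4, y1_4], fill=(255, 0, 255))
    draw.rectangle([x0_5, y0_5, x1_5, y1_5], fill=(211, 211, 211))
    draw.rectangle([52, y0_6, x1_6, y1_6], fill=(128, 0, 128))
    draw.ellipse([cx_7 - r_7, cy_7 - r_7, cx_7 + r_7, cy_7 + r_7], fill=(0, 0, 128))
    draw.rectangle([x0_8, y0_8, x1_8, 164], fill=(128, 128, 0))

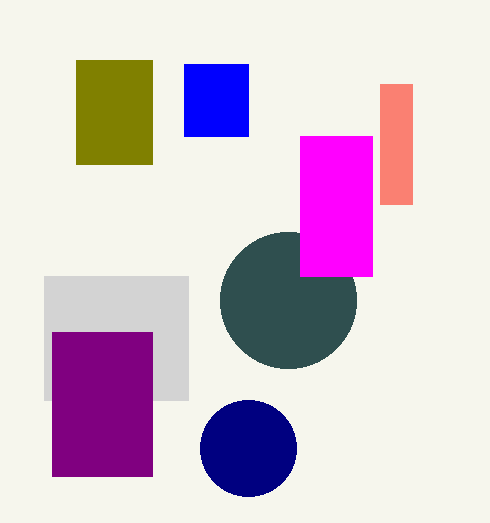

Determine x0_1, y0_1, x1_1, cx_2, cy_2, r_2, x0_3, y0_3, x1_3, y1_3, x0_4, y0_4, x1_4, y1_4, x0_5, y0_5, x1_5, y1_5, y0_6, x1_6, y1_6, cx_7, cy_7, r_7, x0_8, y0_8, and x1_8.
x0_1 = 184
y0_1 = 64
x1_1 = 248
cx_2 = 288
cy_2 = 300
r_2 = 68
x0_3 = 380
y0_3 = 84
x1_3 = 412
y1_3 = 204
x0_4 = 300
y0_4 = 136
x1_4 = 372
y1_4 = 276
x0_5 = 44
y0_5 = 276
x1_5 = 188
y1_5 = 400
y0_6 = 332
x1_6 = 152
y1_6 = 476
cx_7 = 248
cy_7 = 448
r_7 = 48
x0_8 = 76
y0_8 = 60
x1_8 = 152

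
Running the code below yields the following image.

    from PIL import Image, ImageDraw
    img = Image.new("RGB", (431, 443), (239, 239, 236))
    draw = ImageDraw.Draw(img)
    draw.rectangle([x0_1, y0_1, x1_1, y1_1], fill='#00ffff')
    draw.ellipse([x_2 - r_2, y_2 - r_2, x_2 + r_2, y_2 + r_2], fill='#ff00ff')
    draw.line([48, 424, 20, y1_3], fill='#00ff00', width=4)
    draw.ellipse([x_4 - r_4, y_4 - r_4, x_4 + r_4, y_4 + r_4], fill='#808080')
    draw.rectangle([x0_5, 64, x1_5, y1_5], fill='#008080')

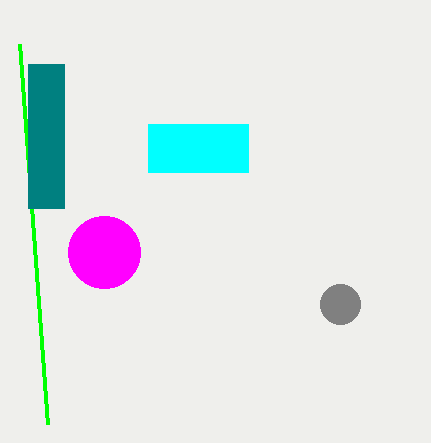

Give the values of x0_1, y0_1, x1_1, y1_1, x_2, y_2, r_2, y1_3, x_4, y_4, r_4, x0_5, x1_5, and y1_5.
x0_1 = 148
y0_1 = 124
x1_1 = 248
y1_1 = 172
x_2 = 104
y_2 = 252
r_2 = 36
y1_3 = 44
x_4 = 340
y_4 = 304
r_4 = 20
x0_5 = 28
x1_5 = 64
y1_5 = 208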